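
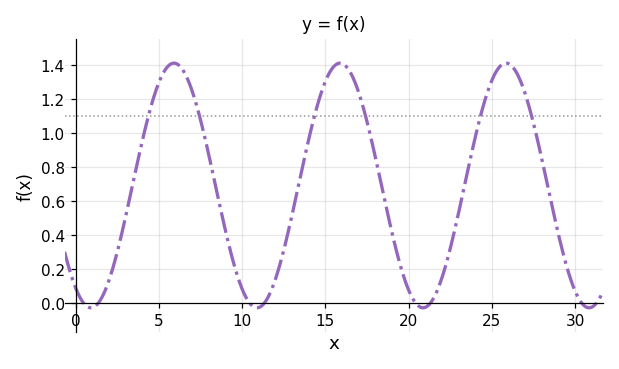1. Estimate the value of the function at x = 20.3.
0.02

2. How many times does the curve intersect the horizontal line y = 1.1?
6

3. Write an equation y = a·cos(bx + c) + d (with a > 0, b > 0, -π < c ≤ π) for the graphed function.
y = 0.72cos(0.63x + 2.6) + 0.69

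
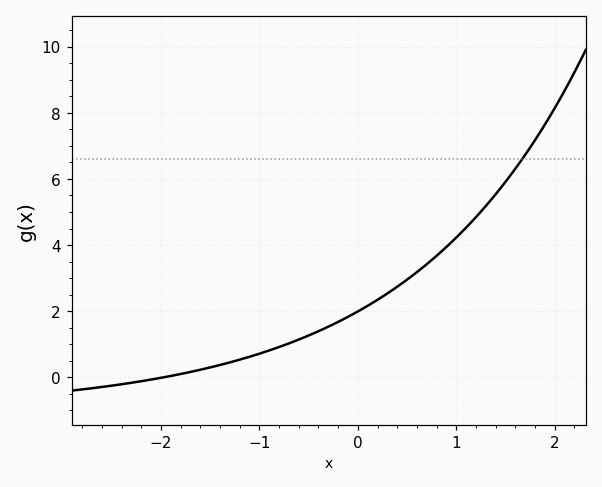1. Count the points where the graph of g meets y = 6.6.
1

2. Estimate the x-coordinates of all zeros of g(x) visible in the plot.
-2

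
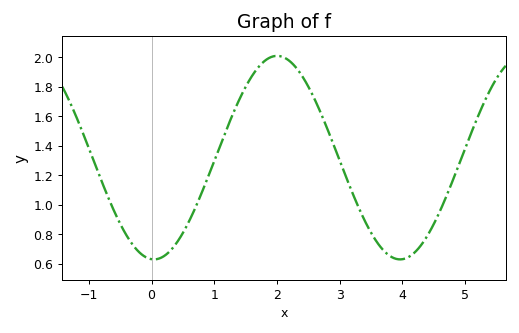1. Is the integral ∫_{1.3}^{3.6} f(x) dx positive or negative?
positive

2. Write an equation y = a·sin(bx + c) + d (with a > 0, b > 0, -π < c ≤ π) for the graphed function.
y = 0.69sin(1.6x - 1.6) + 1.32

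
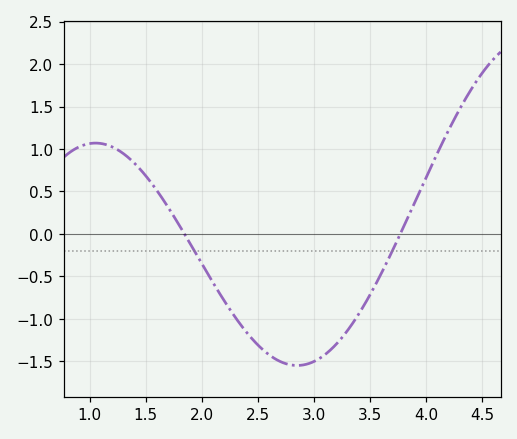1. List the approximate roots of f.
1.85, 3.77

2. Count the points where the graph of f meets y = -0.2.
2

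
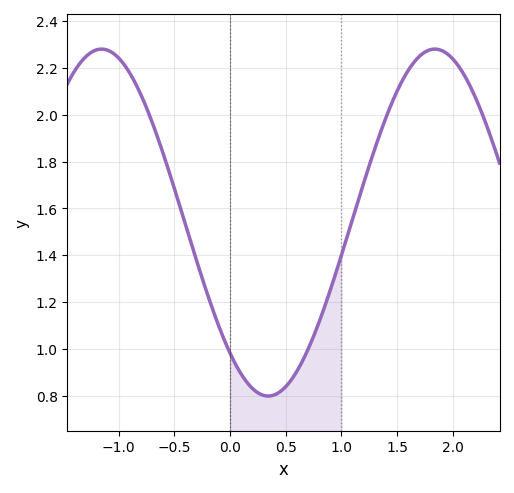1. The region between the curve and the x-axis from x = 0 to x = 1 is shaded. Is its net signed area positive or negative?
positive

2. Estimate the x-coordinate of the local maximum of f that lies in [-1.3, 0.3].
-1.2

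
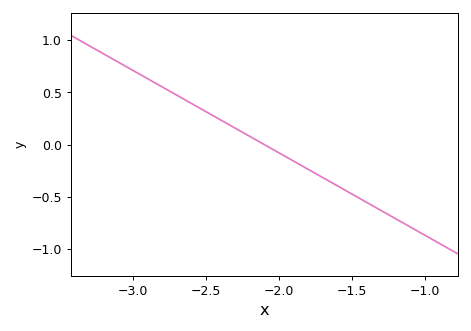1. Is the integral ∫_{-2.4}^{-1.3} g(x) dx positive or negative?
negative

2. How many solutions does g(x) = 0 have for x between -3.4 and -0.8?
1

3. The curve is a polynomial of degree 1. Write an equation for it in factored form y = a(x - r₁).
y = -0.79(x + 2.1)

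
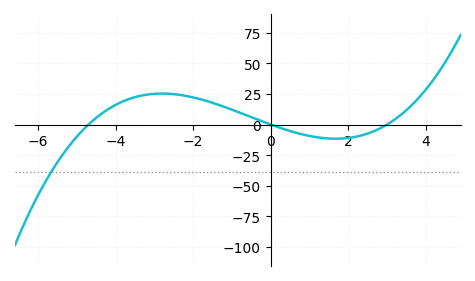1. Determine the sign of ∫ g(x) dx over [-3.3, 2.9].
positive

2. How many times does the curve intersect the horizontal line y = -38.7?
1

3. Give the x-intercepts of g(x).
-4.7, 0, 3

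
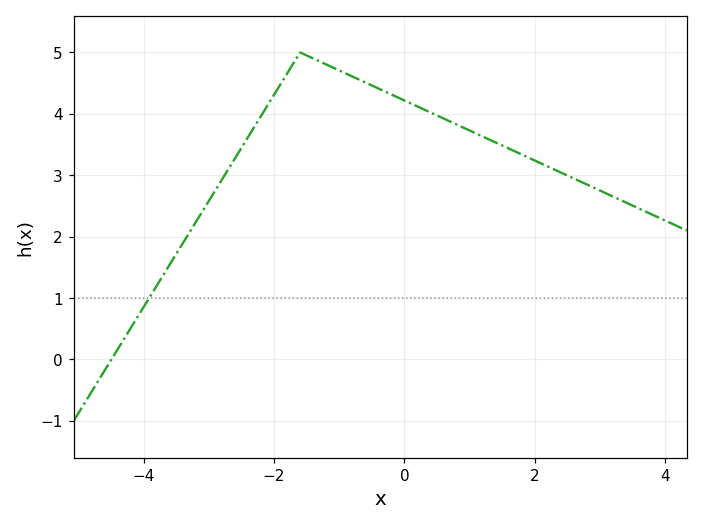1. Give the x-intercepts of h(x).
-4.49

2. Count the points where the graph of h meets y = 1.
1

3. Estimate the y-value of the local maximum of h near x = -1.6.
5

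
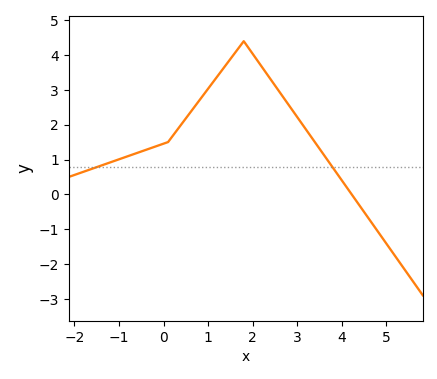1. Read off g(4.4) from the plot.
-0.3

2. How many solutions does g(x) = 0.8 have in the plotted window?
2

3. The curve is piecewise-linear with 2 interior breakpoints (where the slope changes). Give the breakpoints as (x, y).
(0.1, 1.5); (1.8, 4.4)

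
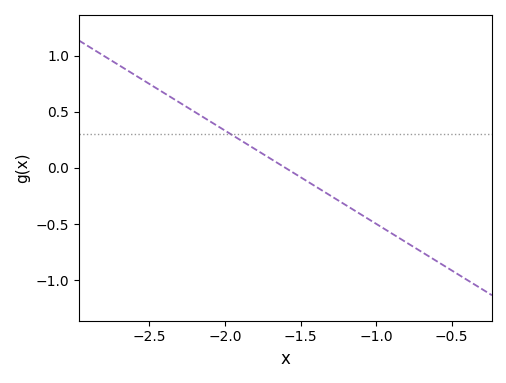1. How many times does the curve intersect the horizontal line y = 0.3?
1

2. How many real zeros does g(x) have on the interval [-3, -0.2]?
1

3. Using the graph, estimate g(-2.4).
0.65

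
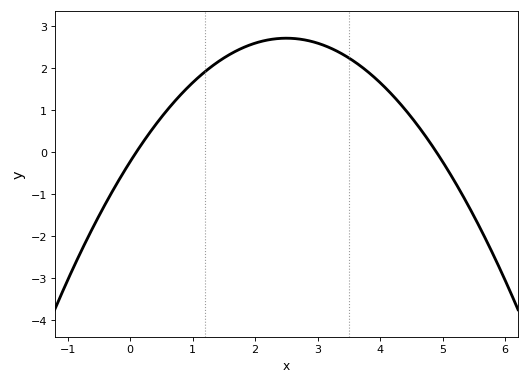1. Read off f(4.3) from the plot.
1.18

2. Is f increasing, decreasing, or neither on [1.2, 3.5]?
neither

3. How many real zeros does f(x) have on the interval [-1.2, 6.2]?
2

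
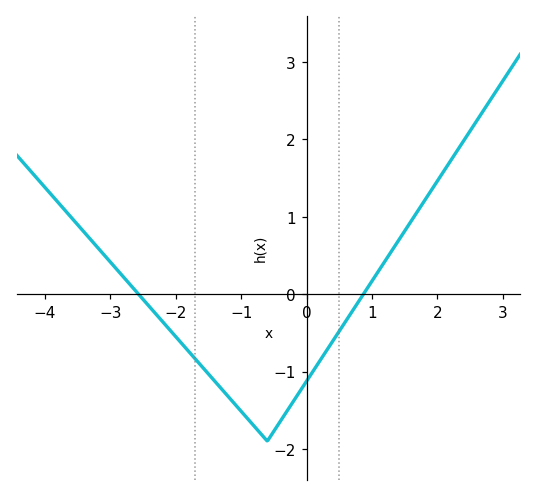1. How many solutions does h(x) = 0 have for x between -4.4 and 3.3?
2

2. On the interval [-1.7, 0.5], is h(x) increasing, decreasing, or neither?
neither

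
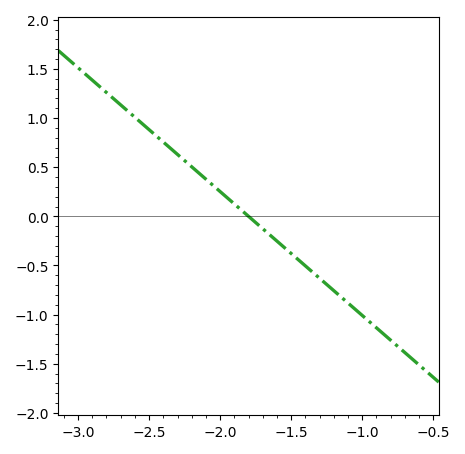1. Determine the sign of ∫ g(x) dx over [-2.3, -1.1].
negative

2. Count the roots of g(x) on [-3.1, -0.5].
1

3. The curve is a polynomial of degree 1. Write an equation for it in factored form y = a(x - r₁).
y = -1.26(x + 1.8)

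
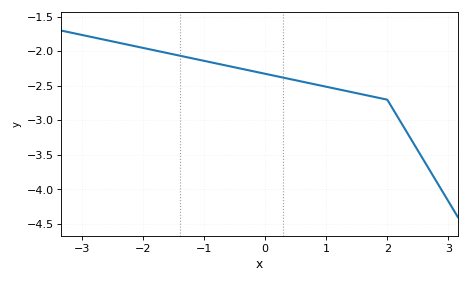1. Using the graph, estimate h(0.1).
-2.34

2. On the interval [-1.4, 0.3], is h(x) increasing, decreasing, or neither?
decreasing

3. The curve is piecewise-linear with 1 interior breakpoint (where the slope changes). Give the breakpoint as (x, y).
(2, -2.7)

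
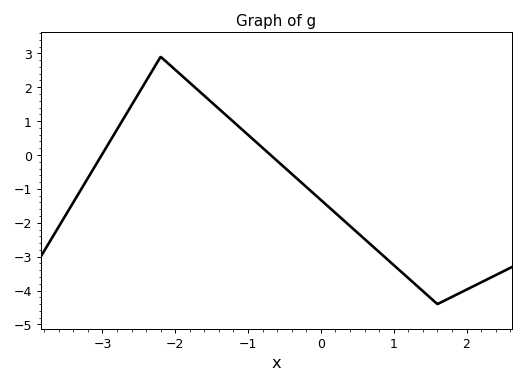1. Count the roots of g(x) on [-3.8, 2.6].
2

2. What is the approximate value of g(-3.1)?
-0.3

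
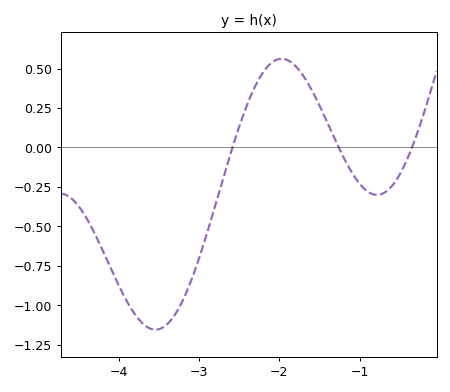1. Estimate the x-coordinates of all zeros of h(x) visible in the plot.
-2.58, -1.26, -0.349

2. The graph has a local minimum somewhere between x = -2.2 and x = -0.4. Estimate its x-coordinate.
-0.784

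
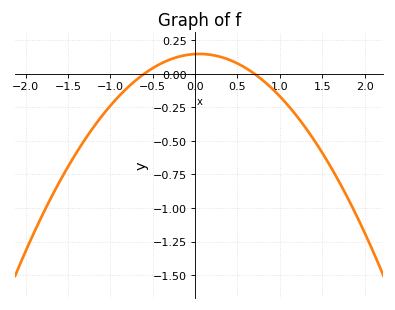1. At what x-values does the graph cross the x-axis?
-0.6, 0.7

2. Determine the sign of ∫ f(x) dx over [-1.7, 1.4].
negative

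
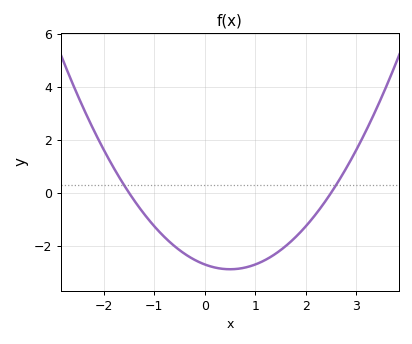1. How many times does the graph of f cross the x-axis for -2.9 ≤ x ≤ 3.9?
2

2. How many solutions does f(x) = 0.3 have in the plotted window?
2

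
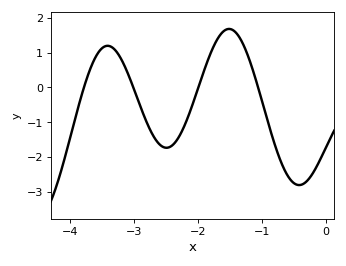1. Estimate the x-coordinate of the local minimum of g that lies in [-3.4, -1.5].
-2.49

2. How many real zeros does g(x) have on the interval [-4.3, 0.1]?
4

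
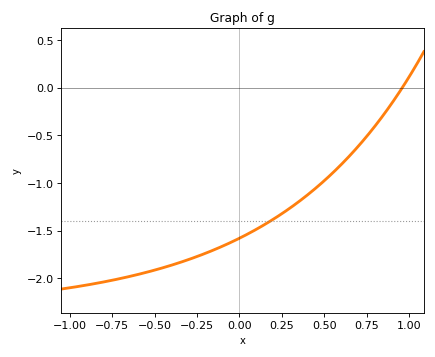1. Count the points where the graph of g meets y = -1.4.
1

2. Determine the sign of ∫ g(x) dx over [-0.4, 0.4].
negative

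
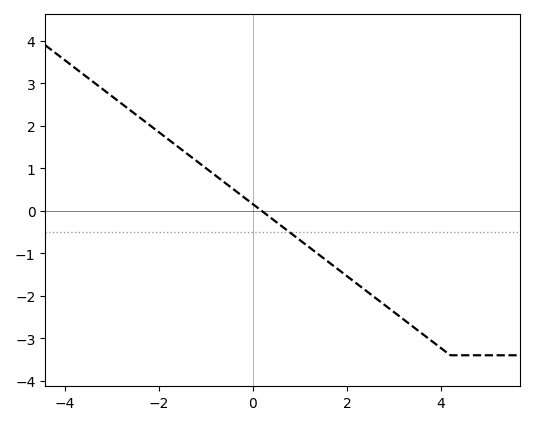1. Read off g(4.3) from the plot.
-3.4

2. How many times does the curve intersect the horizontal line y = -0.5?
1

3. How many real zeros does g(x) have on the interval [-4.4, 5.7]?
1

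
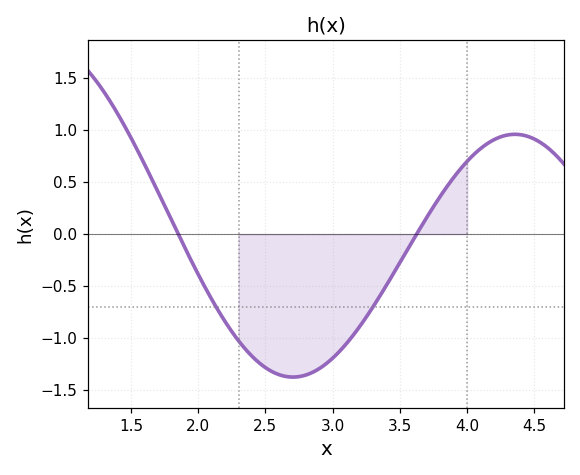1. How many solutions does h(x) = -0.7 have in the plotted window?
2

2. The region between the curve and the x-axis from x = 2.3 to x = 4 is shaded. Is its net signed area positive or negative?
negative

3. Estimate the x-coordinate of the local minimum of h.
2.7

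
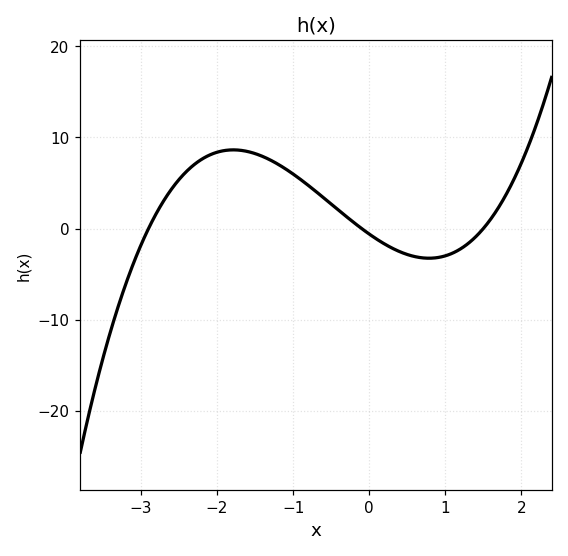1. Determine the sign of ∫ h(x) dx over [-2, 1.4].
positive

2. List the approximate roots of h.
-2.9, -0.1, 1.5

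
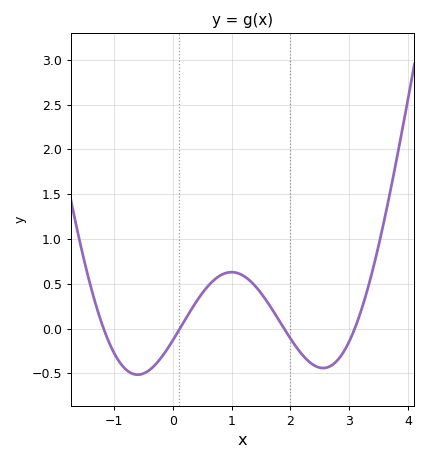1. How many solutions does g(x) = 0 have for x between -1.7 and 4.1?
4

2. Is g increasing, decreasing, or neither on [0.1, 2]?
neither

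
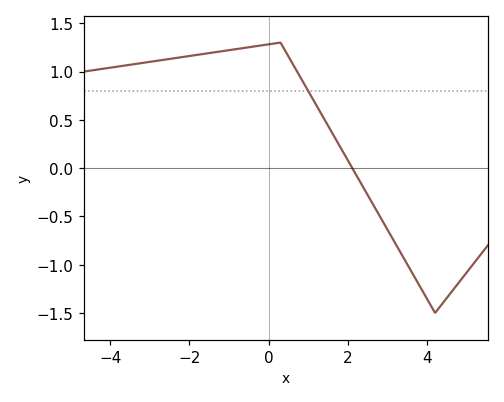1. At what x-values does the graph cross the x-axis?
2.2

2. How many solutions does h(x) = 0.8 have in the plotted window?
1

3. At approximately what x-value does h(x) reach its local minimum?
4.2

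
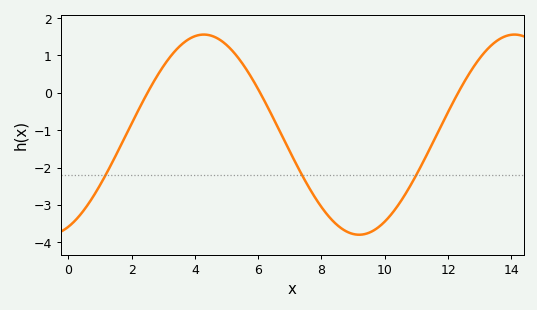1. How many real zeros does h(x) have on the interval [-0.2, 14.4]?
3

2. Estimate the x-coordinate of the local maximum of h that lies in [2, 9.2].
4.28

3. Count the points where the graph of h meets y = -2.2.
3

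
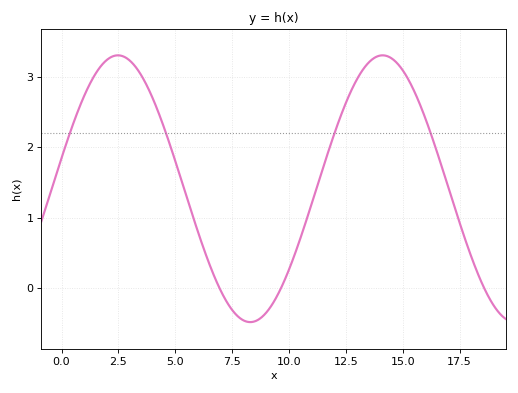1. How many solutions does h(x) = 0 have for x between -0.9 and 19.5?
3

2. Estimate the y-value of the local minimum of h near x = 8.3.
-0.48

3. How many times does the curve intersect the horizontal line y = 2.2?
4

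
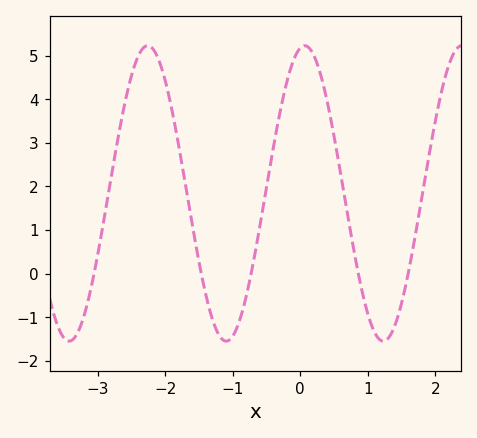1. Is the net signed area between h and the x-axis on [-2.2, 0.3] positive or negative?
positive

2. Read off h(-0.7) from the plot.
0.2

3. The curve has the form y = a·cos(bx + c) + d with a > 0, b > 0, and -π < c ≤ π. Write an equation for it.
y = 3.39cos(2.7x - 0.18) + 1.84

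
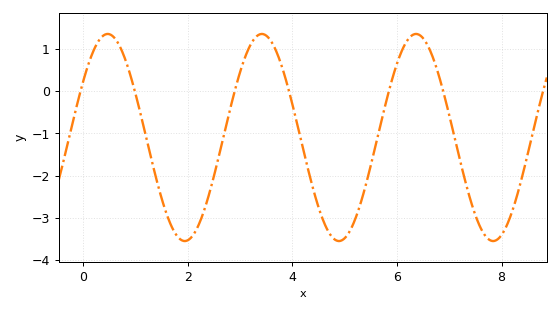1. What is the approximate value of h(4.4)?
-2.33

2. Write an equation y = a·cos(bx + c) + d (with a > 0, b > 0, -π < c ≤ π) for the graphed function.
y = 2.45cos(2.13x - 0.99) - 1.1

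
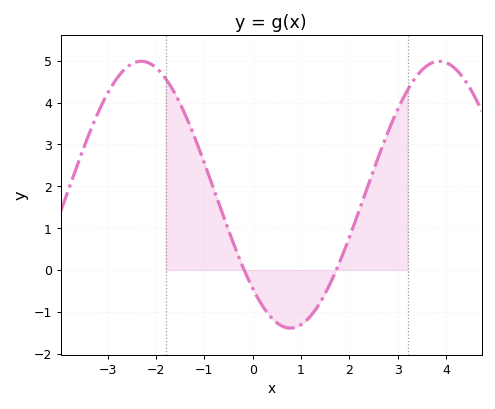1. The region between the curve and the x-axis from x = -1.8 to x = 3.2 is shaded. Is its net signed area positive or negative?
positive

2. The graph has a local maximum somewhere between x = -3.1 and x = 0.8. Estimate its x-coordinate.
-2.3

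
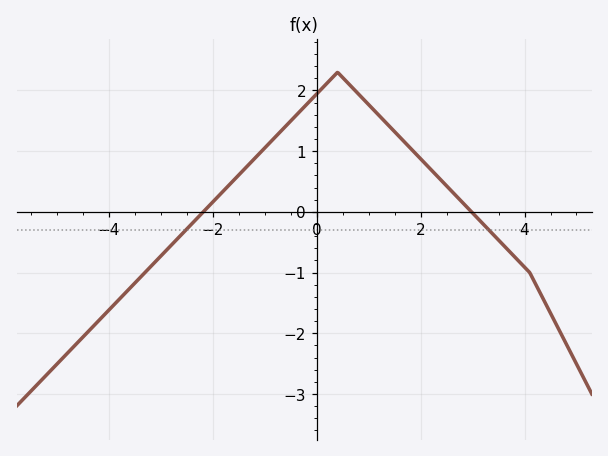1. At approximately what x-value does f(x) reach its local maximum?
0.4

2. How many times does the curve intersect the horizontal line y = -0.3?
2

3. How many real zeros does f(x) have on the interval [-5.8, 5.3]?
2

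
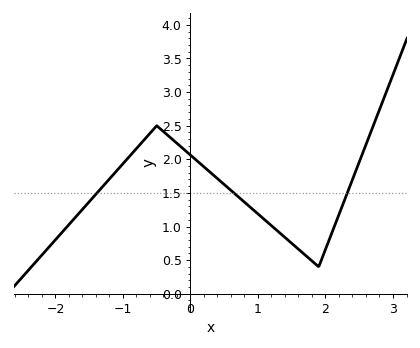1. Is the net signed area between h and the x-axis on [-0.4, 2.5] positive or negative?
positive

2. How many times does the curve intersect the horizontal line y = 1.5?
3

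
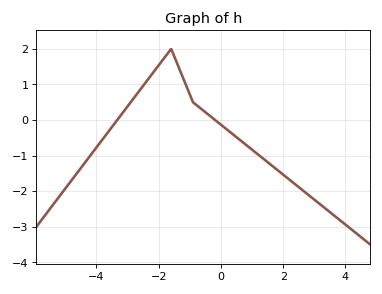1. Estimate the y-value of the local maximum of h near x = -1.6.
2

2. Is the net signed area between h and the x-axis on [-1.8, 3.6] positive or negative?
negative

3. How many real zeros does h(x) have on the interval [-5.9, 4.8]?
2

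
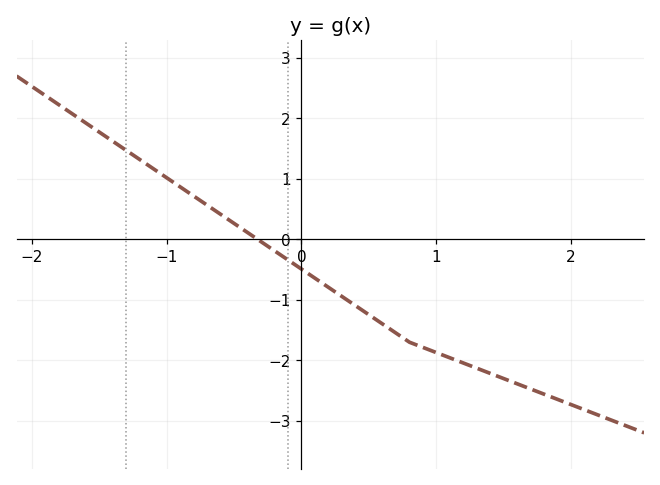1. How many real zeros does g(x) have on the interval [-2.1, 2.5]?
1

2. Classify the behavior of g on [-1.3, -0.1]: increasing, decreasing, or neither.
decreasing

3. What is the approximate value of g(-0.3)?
0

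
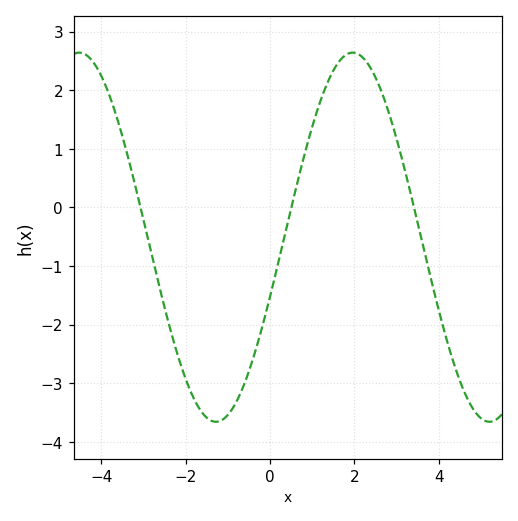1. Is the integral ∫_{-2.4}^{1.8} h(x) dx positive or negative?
negative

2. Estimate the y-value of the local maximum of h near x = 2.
2.6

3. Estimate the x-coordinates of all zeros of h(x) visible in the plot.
-3, 0.6, 3.4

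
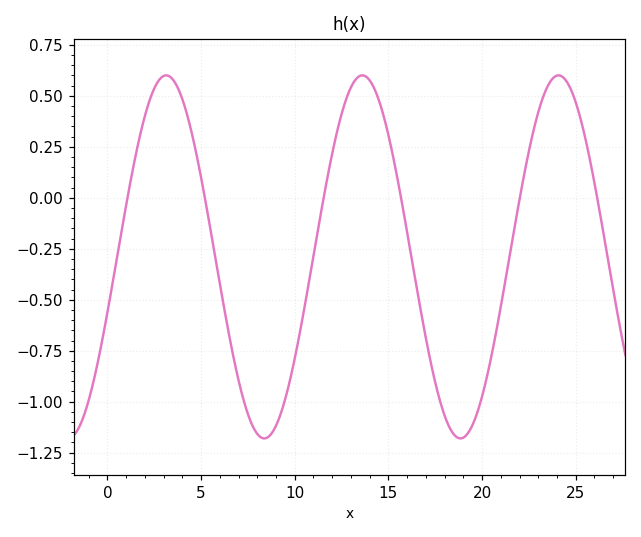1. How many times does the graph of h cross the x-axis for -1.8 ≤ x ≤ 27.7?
6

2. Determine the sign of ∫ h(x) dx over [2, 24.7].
negative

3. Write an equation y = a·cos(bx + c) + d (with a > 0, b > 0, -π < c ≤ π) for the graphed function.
y = 0.89cos(0.6x - 1.88) - 0.29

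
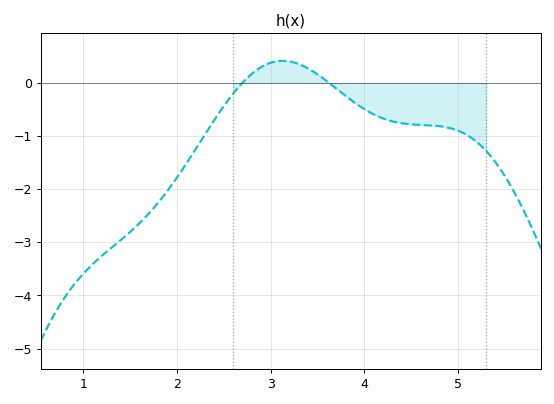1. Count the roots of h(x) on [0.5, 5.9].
2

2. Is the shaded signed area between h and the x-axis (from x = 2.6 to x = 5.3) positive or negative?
negative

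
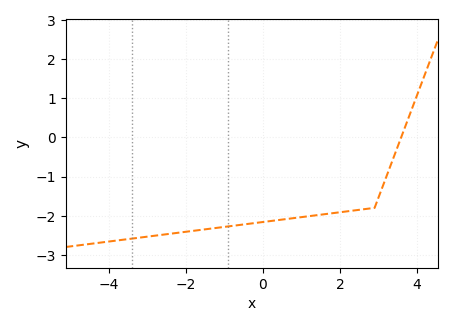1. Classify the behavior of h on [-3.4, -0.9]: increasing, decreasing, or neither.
increasing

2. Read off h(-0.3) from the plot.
-2.2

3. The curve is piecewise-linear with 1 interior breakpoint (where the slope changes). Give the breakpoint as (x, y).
(2.9, -1.8)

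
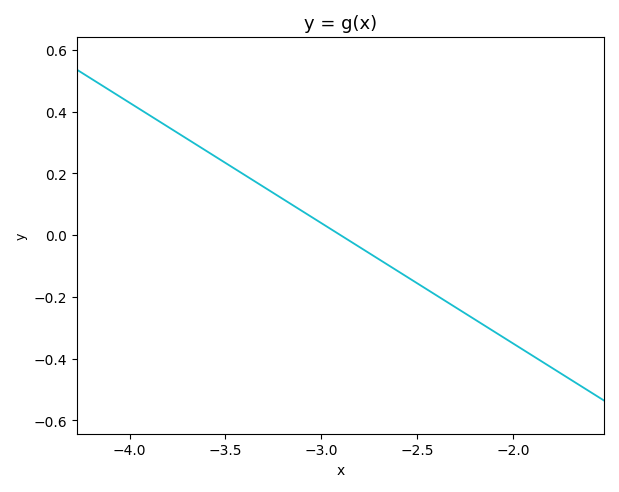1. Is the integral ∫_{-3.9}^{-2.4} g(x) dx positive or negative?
positive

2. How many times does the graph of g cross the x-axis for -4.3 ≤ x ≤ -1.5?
1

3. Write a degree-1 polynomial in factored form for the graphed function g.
y = -0.39(x + 2.9)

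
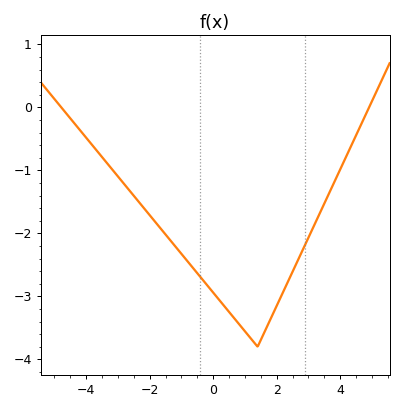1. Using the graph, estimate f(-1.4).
-2.08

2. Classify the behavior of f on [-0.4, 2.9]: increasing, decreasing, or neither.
neither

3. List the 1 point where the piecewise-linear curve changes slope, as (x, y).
(1.4, -3.8)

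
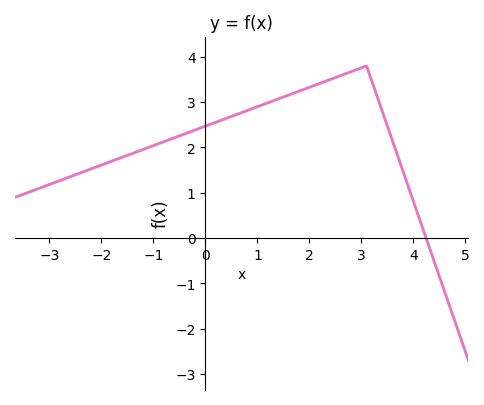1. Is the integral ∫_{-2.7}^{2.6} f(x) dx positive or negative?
positive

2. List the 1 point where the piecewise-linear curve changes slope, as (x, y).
(3.1, 3.8)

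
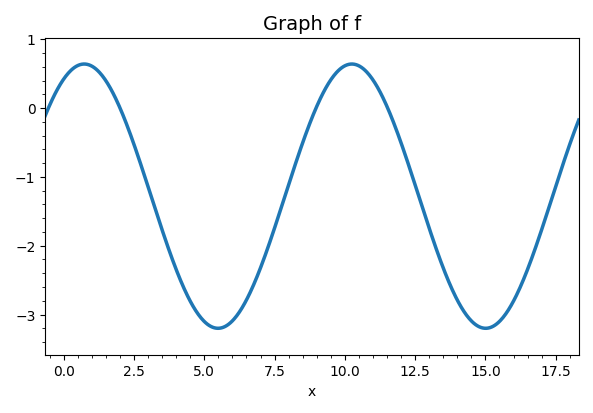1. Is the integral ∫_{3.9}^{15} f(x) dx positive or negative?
negative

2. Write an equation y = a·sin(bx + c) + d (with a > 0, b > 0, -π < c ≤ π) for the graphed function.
y = 1.92sin(0.66x + 1.1) - 1.28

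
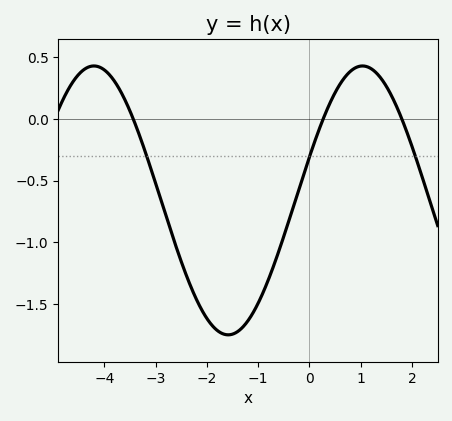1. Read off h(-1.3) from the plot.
-1.69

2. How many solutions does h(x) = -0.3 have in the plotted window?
3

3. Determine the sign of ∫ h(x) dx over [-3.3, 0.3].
negative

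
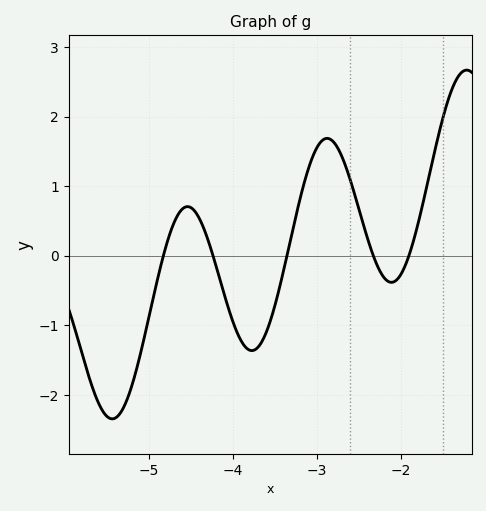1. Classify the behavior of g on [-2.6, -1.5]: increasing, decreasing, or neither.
neither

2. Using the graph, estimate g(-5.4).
-2.33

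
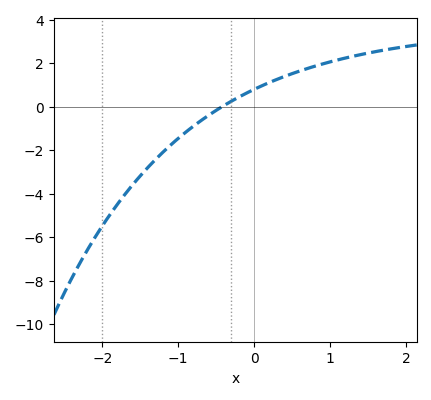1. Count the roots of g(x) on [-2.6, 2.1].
1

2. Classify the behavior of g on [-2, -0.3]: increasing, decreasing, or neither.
increasing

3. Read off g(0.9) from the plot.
1.97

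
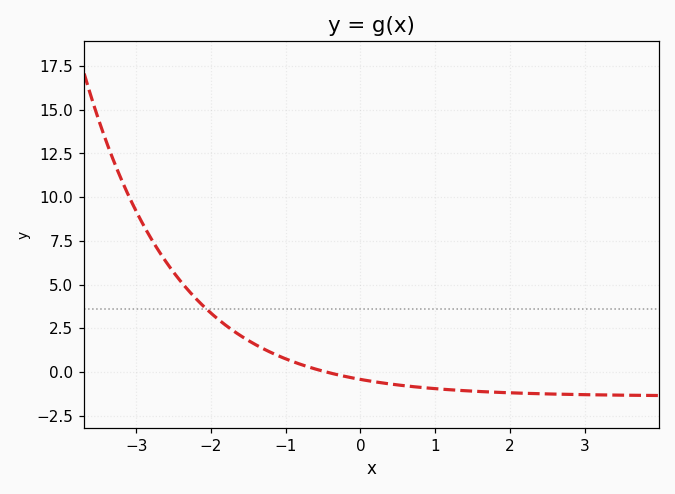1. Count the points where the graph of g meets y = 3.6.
1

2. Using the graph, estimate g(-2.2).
4.19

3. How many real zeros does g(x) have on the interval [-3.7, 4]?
1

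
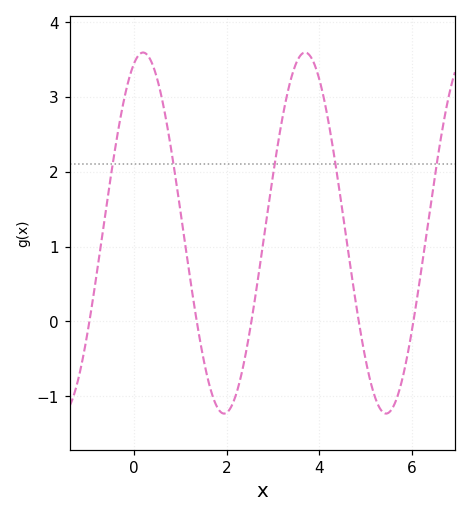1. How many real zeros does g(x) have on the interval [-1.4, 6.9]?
5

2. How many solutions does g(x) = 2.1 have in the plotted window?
5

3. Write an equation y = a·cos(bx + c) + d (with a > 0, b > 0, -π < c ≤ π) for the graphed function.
y = 2.41cos(1.8x - 0.362) + 1.18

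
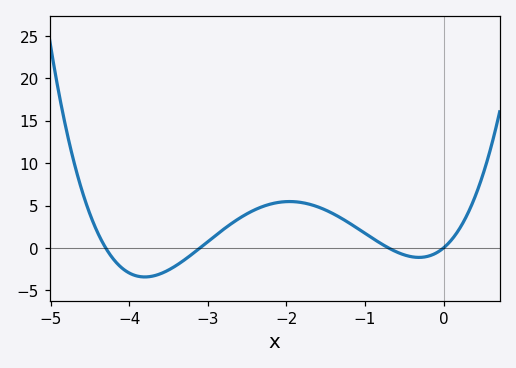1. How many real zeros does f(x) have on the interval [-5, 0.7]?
4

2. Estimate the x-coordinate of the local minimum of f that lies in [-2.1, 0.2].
-0.3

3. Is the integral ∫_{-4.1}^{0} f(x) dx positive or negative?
positive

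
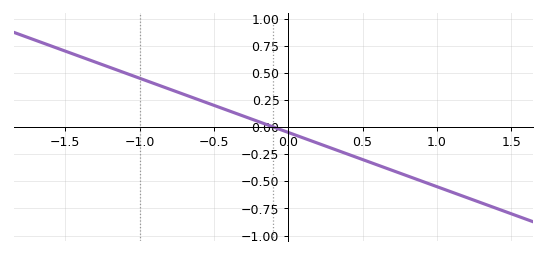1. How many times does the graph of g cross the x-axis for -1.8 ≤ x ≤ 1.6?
1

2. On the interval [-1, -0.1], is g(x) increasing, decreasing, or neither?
decreasing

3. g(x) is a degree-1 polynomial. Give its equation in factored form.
y = -0.5(x + 0.1)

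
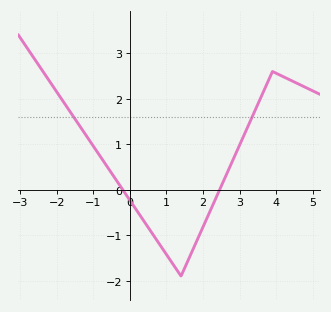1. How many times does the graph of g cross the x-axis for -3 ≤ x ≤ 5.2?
2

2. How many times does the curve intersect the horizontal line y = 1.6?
2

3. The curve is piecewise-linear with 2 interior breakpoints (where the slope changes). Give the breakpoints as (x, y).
(1.4, -1.9); (3.9, 2.6)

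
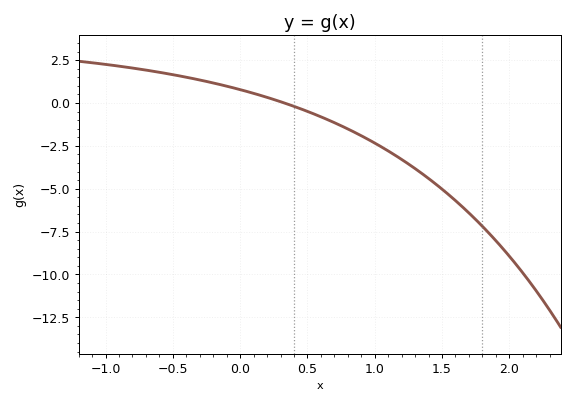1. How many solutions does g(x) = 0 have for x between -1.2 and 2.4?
1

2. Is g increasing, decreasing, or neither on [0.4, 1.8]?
decreasing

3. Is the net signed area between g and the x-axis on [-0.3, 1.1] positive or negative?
negative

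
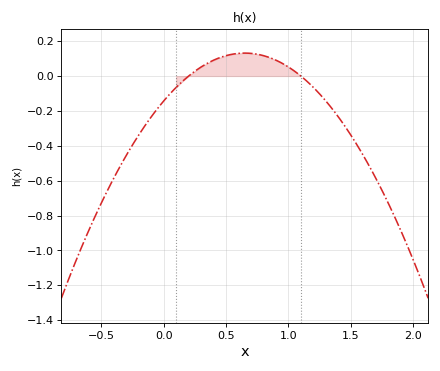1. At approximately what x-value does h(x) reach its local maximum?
0.65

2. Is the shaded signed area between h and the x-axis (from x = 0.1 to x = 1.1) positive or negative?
positive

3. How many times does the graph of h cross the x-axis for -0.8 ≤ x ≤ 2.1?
2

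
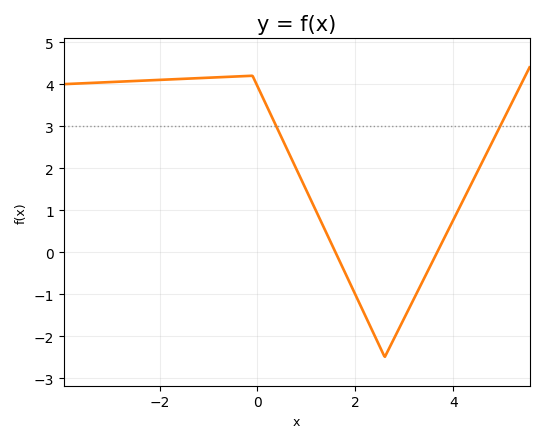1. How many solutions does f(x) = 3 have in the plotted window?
2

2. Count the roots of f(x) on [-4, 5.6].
2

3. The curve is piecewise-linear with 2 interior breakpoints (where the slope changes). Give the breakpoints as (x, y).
(-0.1, 4.2); (2.6, -2.5)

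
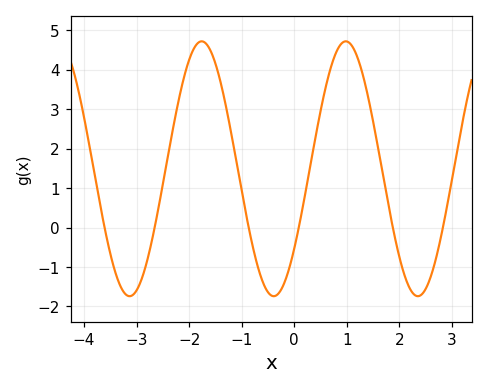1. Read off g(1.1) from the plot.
4.6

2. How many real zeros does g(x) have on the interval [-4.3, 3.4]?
6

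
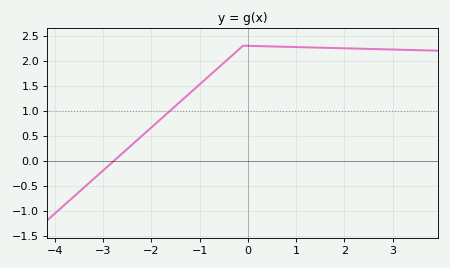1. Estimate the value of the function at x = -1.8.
0.837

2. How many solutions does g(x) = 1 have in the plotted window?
1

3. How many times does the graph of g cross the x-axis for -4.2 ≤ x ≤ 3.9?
1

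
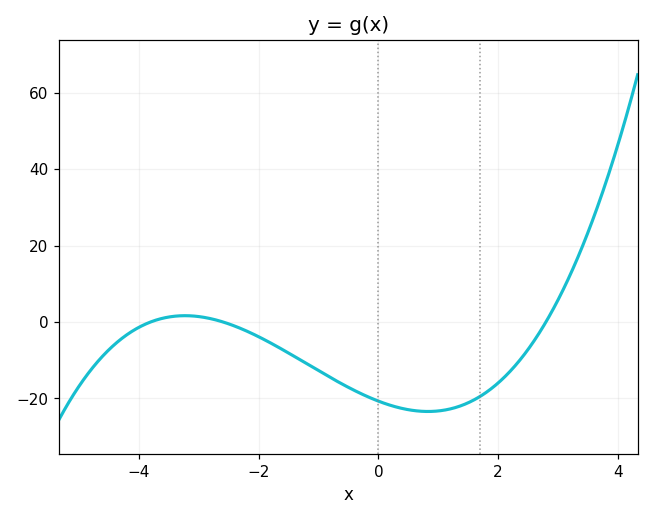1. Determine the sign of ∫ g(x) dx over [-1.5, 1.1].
negative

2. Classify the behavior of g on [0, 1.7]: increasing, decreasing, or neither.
neither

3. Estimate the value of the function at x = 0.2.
-22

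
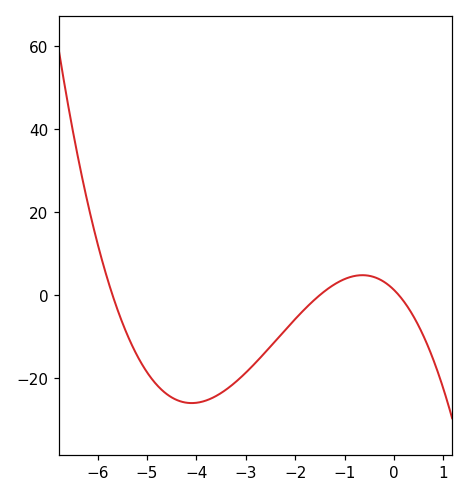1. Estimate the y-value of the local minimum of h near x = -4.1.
-26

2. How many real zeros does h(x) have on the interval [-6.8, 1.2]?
3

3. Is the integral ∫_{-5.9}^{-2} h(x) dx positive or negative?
negative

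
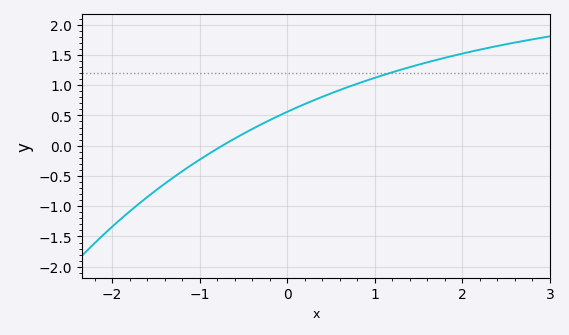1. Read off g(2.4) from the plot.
1.65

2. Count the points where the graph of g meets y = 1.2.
1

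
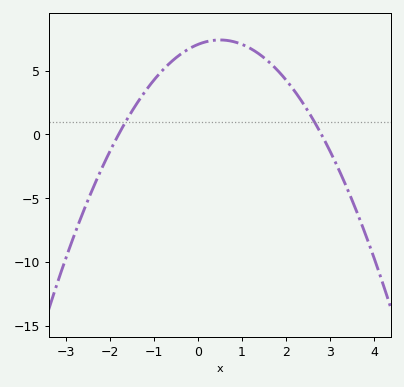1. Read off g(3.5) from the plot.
-5.19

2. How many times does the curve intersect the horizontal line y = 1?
2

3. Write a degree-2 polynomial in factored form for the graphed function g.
y = -1.4(x + 1.8)(x - 2.8)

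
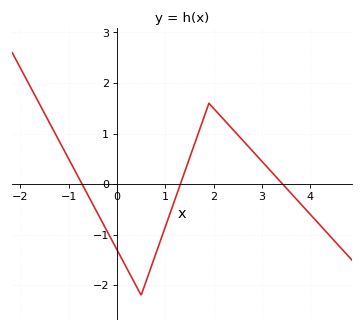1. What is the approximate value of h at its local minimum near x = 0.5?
-2.2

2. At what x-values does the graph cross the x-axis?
-0.722, 1.31, 3.43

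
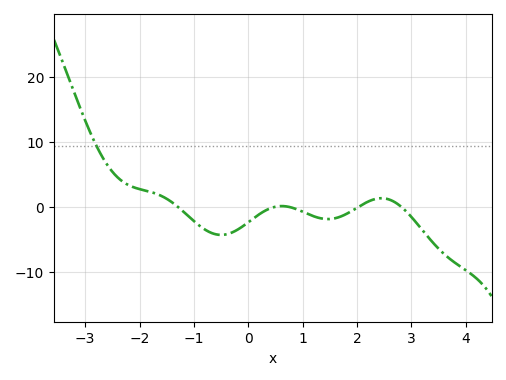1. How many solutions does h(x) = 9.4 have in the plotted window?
1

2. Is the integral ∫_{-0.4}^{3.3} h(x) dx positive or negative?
negative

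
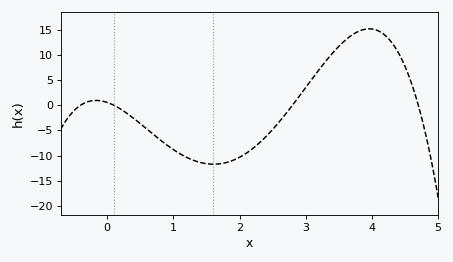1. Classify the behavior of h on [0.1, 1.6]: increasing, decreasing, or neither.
decreasing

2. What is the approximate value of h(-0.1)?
1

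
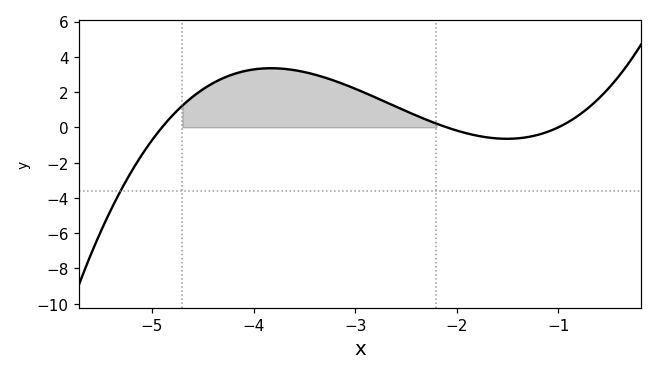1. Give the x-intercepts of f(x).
-4.9, -2.1, -1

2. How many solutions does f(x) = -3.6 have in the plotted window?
1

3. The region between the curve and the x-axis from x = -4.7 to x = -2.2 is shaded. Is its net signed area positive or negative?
positive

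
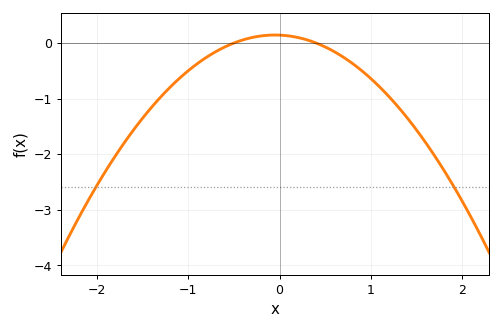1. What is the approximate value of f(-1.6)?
-1.56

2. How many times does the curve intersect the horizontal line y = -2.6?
2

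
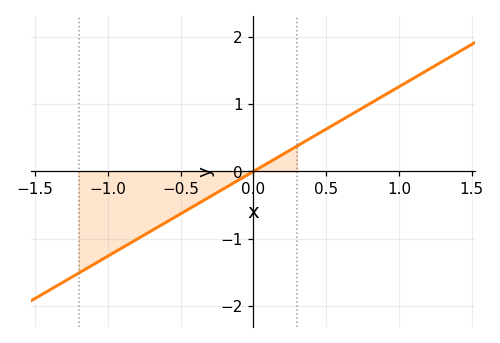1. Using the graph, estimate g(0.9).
1.13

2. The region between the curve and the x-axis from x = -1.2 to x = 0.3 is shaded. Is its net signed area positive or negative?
negative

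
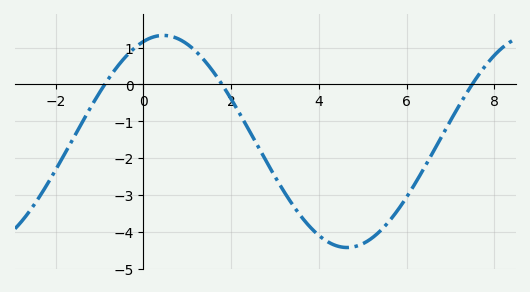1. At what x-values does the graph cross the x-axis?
-0.8, 1.8, 7.4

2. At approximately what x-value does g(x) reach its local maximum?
0.4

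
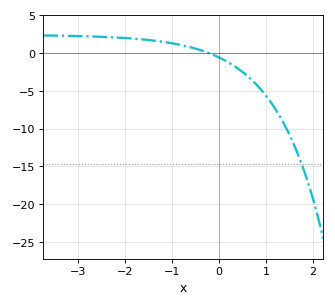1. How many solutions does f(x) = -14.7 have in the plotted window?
1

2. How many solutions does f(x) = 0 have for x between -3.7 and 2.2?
1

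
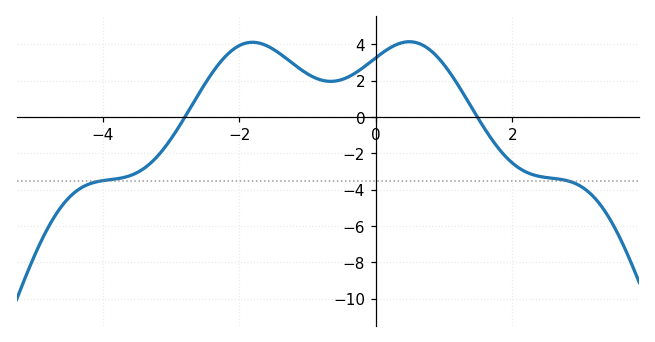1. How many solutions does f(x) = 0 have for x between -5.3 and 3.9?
2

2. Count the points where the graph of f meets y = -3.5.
2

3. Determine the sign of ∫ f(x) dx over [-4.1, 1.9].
positive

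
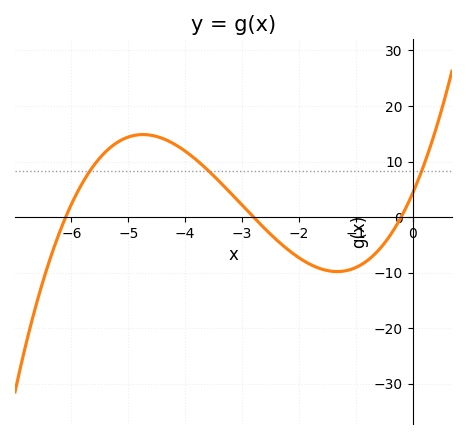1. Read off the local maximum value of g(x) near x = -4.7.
14.9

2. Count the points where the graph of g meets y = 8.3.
3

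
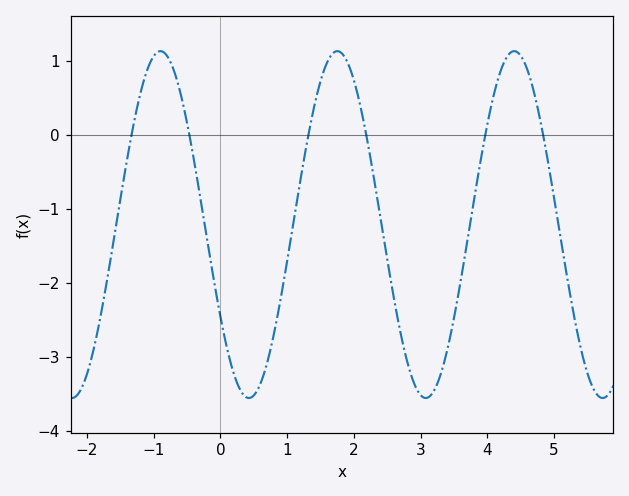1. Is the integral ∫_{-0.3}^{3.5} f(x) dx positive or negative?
negative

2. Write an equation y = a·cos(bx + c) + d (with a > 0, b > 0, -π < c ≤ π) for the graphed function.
y = 2.34cos(2.37x + 2.13) - 1.21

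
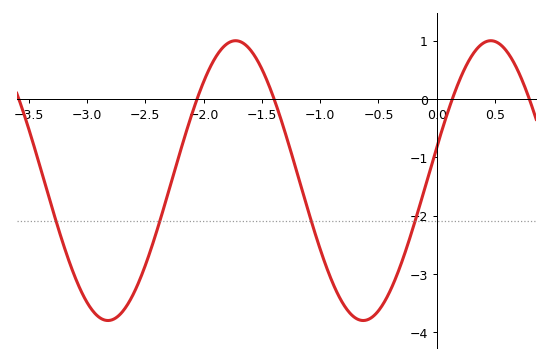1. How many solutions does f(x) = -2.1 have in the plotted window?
4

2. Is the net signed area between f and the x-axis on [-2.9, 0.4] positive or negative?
negative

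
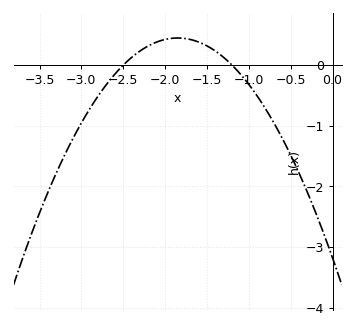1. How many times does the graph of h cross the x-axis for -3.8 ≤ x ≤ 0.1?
2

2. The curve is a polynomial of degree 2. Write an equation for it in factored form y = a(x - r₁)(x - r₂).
y = -1.06(x + 2.5)(x + 1.2)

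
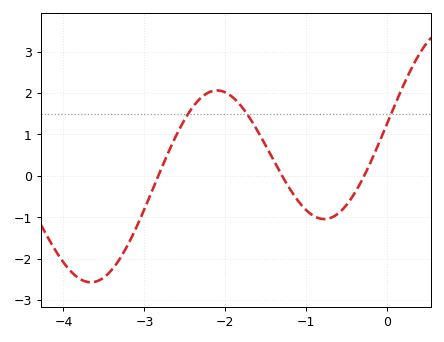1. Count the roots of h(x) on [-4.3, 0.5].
3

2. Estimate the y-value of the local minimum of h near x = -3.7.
-2.6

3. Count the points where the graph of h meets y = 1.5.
3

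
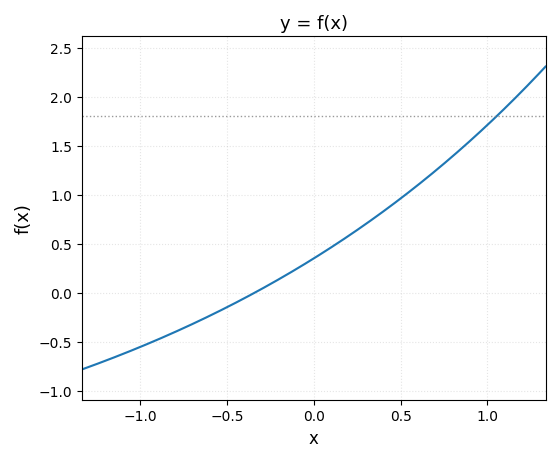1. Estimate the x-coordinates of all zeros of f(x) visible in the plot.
-0.34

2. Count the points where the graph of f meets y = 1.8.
1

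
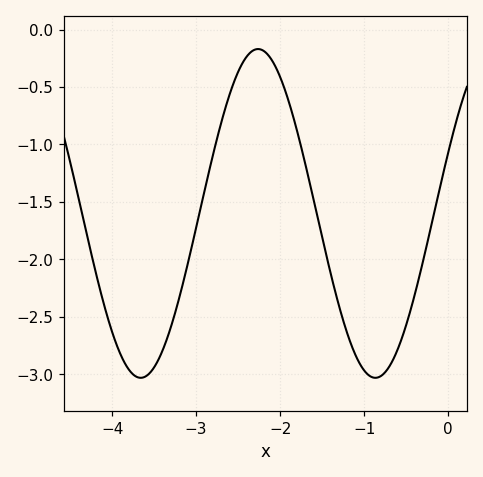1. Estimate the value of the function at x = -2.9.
-1.4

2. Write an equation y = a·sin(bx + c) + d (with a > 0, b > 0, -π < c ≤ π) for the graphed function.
y = 1.43sin(2.25x + 0.38) - 1.6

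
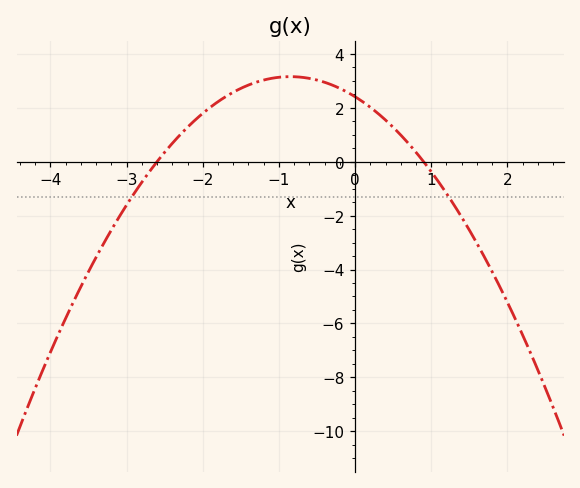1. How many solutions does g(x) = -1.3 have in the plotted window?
2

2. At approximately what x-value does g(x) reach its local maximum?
-0.85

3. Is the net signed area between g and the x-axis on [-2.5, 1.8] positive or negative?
positive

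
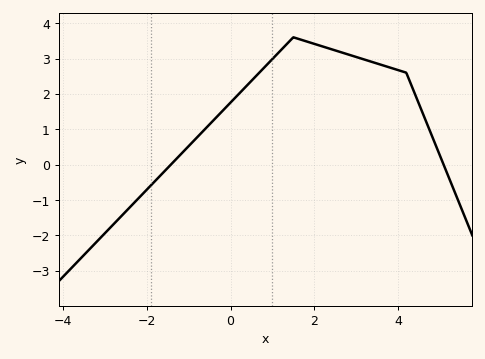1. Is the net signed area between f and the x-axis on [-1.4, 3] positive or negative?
positive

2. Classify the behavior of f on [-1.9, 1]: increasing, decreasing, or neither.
increasing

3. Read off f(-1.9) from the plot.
-0.582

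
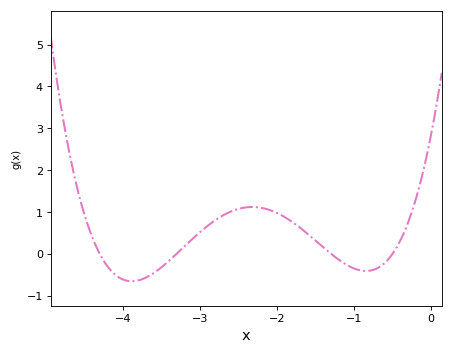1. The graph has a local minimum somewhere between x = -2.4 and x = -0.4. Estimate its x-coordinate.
-0.845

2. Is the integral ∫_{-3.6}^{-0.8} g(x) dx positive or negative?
positive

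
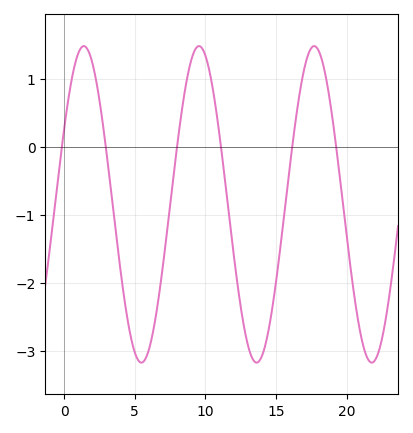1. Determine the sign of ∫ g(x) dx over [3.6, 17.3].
negative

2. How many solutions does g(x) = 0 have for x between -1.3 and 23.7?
6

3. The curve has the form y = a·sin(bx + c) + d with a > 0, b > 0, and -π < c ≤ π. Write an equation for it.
y = 2.33sin(0.77x + 0.502) - 0.84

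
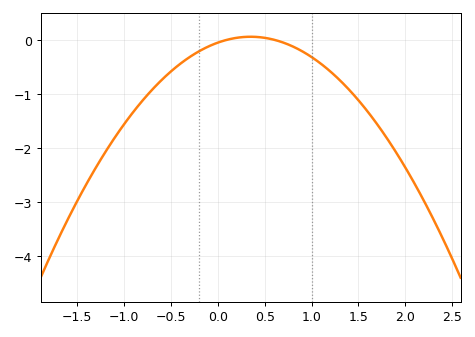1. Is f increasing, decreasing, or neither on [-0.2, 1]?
neither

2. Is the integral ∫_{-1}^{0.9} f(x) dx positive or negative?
negative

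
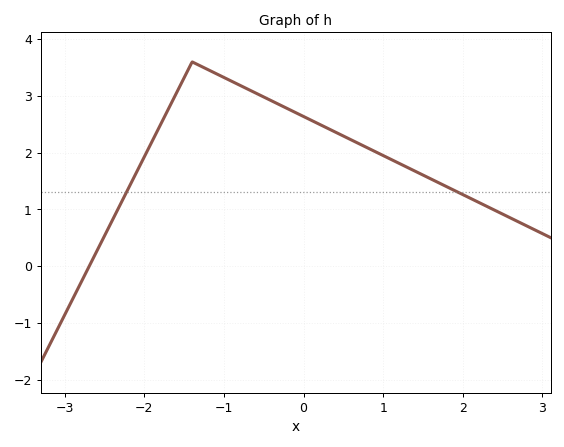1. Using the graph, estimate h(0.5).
2.29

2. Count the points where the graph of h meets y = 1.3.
2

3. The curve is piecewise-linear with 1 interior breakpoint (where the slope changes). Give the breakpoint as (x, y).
(-1.4, 3.6)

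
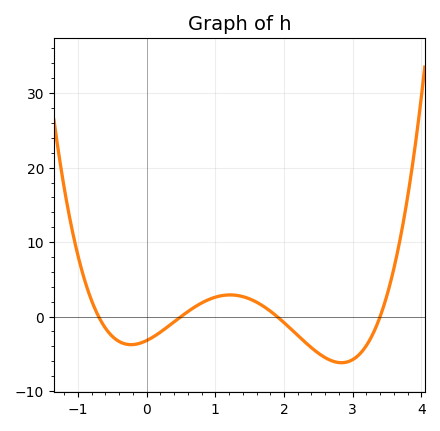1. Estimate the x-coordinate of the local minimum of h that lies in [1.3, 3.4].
2.84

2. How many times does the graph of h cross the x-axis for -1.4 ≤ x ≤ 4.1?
4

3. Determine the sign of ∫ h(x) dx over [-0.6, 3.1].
negative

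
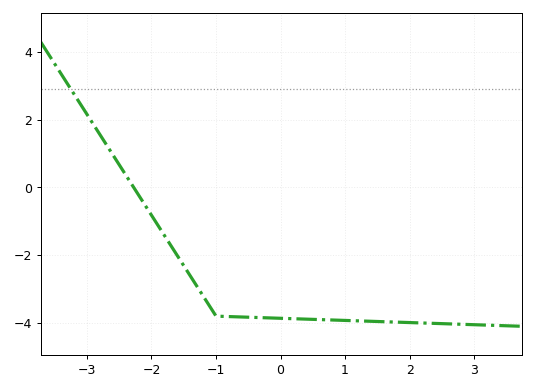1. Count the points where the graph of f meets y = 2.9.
1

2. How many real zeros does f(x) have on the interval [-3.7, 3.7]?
1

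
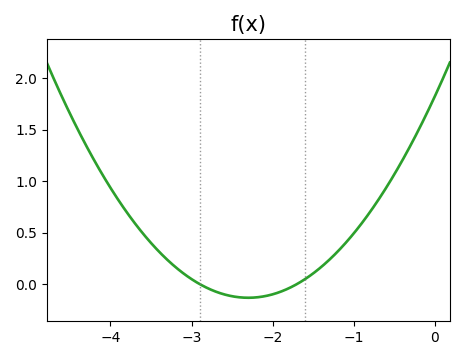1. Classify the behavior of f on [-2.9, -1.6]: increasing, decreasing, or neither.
neither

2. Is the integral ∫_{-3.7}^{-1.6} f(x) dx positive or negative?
positive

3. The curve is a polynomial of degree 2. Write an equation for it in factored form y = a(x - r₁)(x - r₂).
y = 0.37(x + 2.9)(x + 1.7)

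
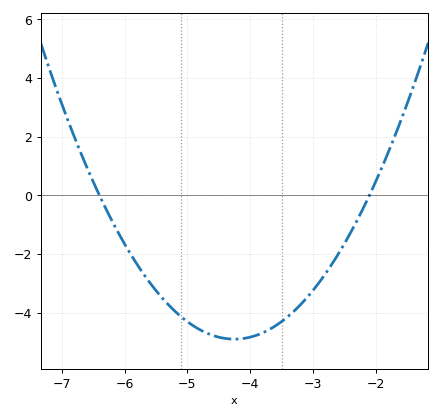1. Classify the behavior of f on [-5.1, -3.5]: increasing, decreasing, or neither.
neither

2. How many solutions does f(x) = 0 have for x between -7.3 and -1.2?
2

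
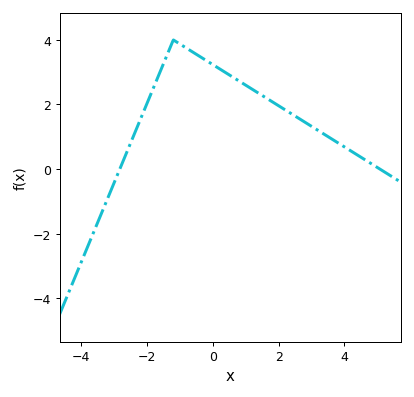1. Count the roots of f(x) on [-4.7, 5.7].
2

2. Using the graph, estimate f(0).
3.24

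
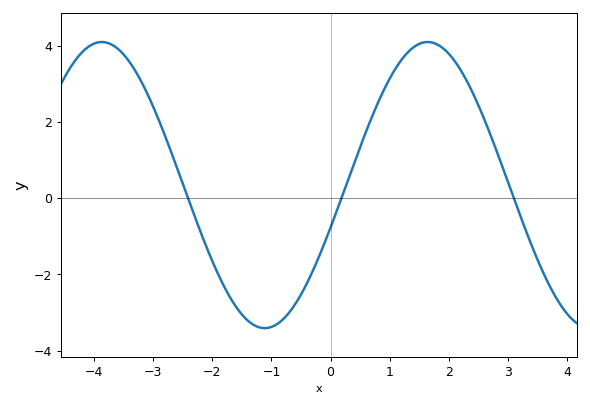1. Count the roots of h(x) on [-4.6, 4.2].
3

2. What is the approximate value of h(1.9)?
4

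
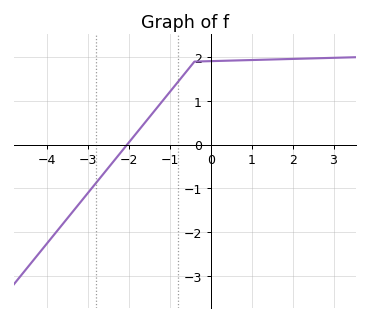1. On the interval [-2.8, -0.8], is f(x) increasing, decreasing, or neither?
increasing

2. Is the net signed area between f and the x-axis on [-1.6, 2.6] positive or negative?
positive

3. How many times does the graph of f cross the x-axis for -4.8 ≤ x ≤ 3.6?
1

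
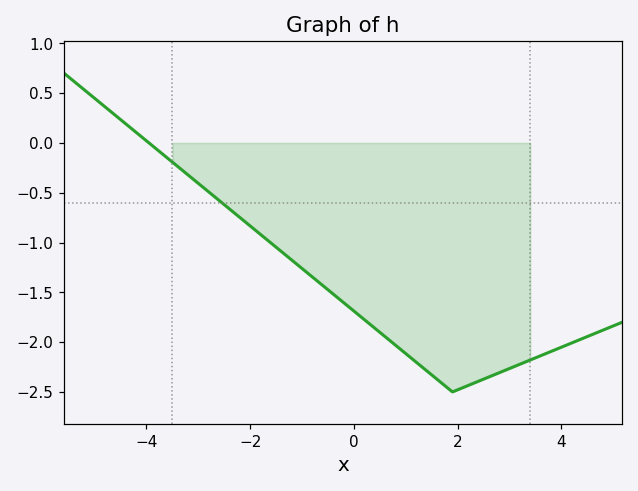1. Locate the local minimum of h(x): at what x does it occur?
2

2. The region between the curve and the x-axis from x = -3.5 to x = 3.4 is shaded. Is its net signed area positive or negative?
negative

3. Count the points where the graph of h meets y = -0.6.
1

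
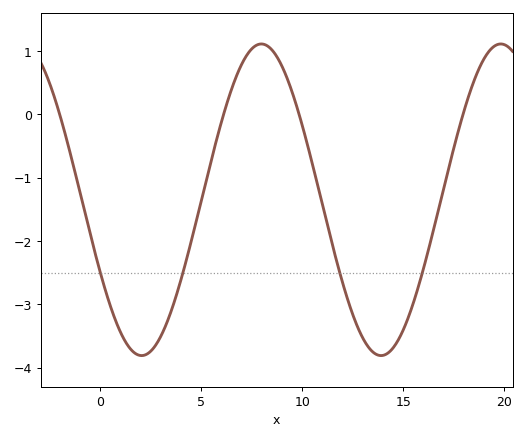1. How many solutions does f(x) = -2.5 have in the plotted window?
4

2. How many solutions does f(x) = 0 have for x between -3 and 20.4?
4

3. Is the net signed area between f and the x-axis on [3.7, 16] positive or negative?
negative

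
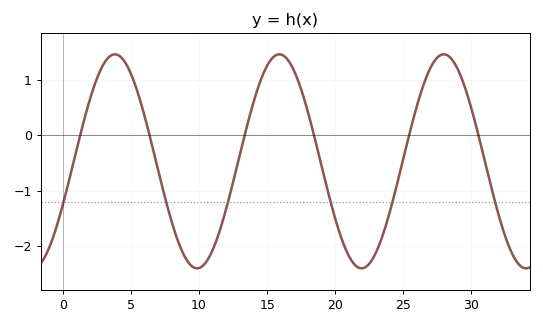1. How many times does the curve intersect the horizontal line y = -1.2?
6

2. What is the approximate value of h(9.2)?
-2.3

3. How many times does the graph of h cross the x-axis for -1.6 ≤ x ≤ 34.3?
6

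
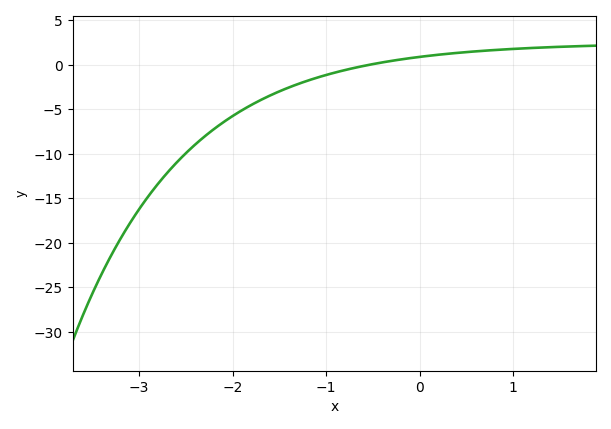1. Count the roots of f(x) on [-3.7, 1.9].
1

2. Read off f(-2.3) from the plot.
-8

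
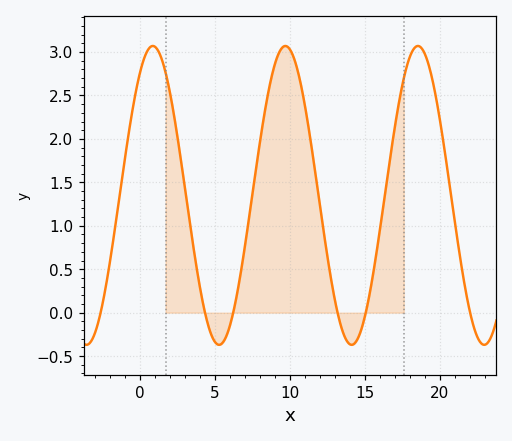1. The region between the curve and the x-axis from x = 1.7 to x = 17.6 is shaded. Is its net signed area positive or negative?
positive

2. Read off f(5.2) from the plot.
-0.368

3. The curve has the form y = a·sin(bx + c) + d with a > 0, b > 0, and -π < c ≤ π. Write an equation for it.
y = 1.72sin(0.71x + 0.97) + 1.35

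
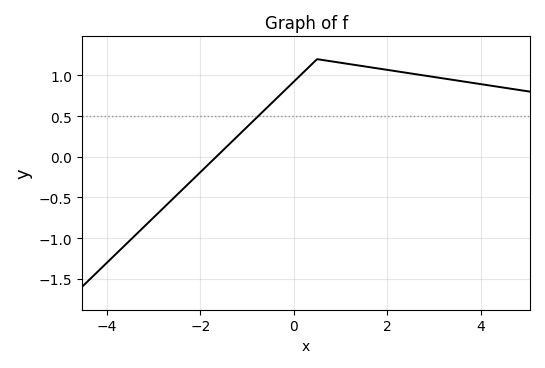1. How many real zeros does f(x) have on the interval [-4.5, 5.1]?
1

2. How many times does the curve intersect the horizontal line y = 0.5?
1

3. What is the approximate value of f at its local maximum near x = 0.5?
1.2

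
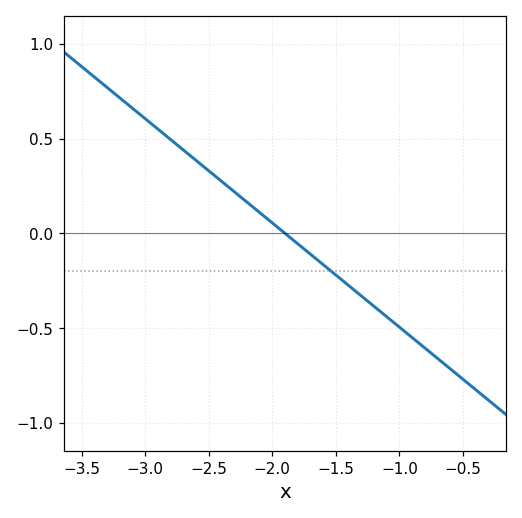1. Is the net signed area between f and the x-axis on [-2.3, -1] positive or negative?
negative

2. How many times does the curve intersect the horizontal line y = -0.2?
1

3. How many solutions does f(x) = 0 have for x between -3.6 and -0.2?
1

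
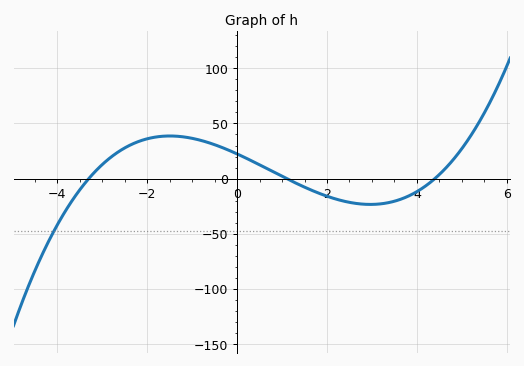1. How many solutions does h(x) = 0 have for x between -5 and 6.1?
3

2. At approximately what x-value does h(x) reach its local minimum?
2.96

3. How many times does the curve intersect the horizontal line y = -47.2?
1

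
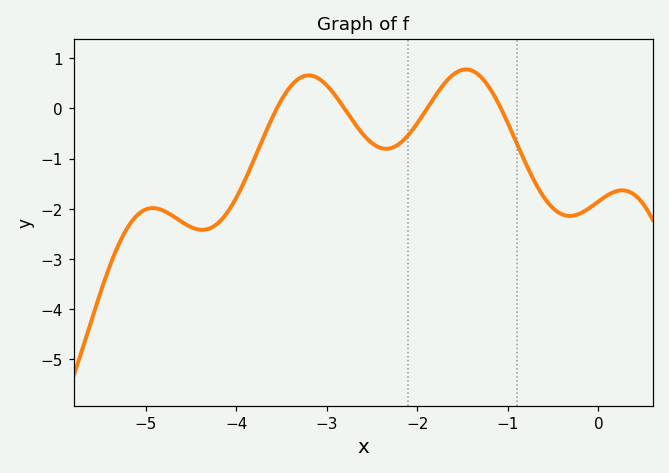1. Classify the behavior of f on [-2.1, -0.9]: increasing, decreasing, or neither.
neither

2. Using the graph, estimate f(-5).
-2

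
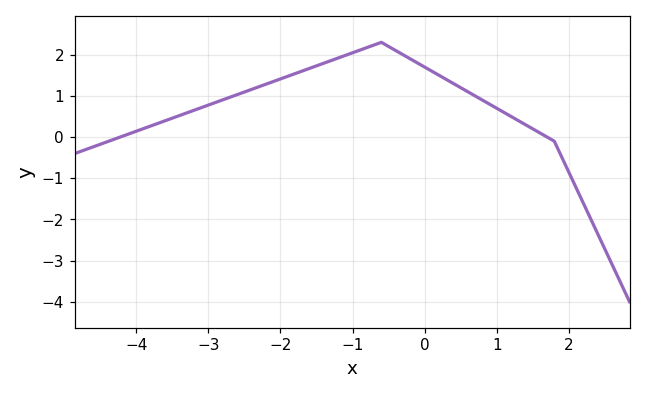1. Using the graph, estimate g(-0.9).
2.1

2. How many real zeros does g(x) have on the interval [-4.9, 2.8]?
2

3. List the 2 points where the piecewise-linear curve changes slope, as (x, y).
(-0.6, 2.3); (1.8, -0.1)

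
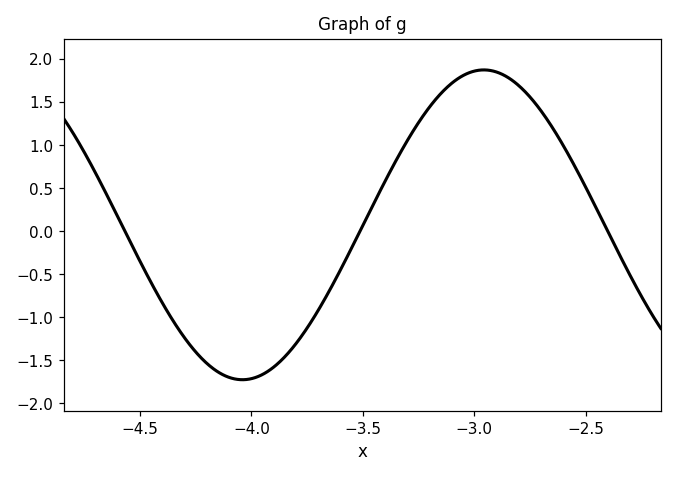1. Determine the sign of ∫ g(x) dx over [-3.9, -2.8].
positive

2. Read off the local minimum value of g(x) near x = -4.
-1.73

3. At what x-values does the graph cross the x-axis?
-4.57, -3.51, -2.4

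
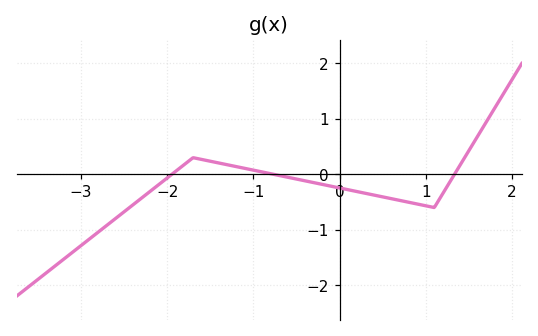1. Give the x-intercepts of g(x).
-1.9, -0.8, 1.3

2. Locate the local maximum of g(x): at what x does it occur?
-1.7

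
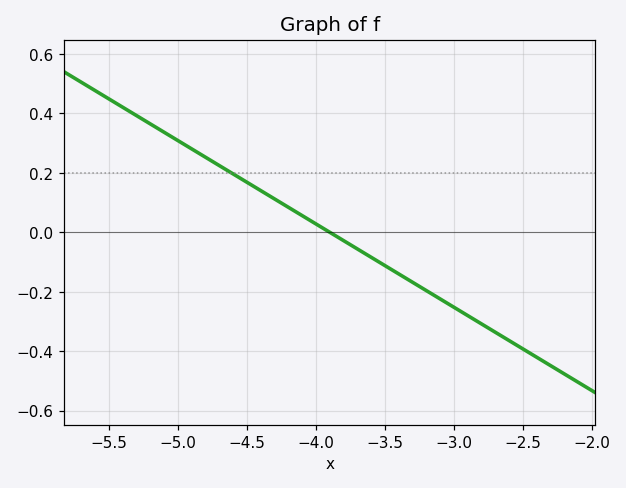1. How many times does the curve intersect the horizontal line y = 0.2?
1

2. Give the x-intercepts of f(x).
-3.9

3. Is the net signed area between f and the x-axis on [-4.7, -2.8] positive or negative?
negative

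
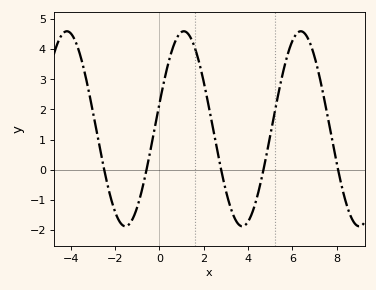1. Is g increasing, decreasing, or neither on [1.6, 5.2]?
neither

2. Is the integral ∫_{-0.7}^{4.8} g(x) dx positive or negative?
positive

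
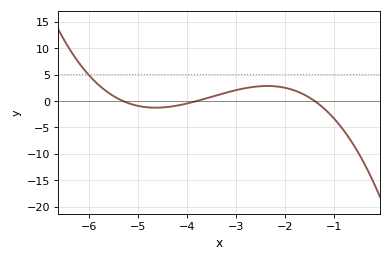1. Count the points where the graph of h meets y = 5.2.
1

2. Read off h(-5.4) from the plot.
0.5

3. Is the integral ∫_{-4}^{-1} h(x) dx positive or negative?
positive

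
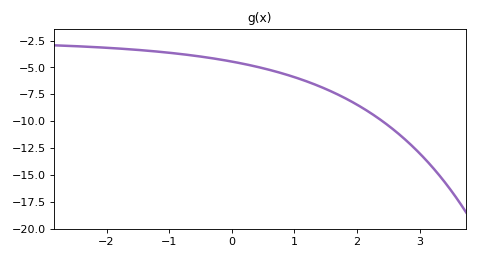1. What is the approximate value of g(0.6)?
-5.2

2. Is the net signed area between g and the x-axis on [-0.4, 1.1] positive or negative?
negative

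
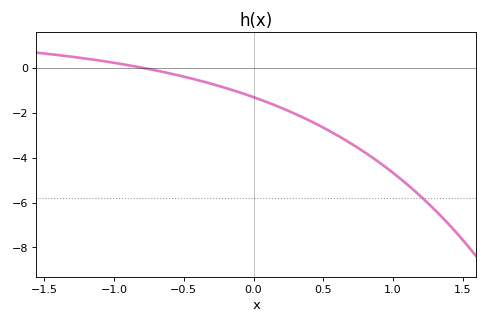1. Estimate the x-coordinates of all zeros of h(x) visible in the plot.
-0.799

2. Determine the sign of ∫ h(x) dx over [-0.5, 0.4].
negative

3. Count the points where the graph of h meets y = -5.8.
1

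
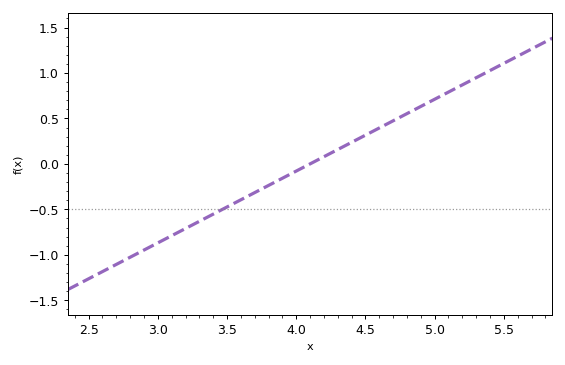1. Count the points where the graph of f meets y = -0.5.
1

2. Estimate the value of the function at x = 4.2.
0.1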